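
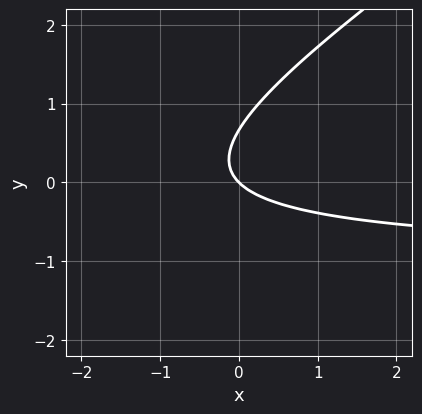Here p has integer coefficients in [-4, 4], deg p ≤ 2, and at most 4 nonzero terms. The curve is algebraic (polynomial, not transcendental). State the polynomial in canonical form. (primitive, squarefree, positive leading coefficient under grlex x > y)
2*x*y - 3*y^2 + 2*x + 2*y

1. deg p = 2. A generic line meets the curve in up to 2 points.
2. From the visible intercepts: one x-axis crossing is at x = 0; it meets the y-axis at y = 0 (among the integer gridlines).
3. Fitting integer coefficients to these (and the overall shape) gives p.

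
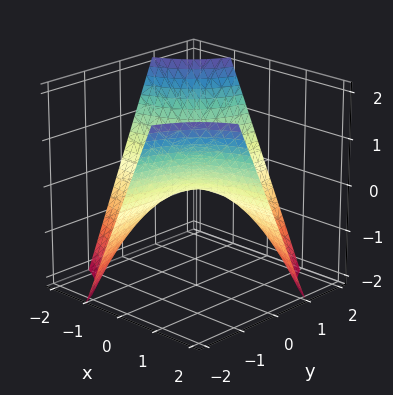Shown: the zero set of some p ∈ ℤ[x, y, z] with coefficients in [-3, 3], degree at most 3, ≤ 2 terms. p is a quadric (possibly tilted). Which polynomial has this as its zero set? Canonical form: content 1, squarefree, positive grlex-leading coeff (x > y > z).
(a) The degree is 2 — the shape is more complex than any degree-1 surface.
(b) Against the integer gridlines: every point of the x-axis in the box is on the surface; every point of the y-axis in the box is on the surface; it crosses the z-axis at the gridline z = 0.
(c) These observations pin down the coefficients.

x*y + z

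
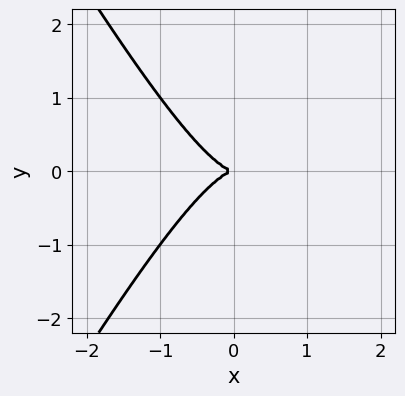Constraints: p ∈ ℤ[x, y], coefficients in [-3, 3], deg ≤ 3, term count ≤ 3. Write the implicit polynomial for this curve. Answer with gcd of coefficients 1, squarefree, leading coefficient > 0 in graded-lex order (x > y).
3*x^3 - x*y^2 + 2*y^2

1. Degree: the shape is more complex than any degree-2 curve, so deg p = 3.
2. Symmetries: mirror symmetry y ↦ −y ⇒ only even powers of y.
3. From the axis intercepts and sections: it crosses the y-axis at the gridline y = 0; one x-axis crossing is at x = 0.
4. Solving for integer coefficients yields p as stated.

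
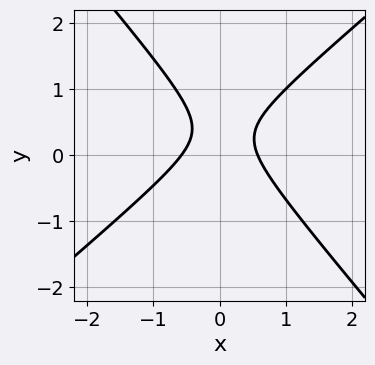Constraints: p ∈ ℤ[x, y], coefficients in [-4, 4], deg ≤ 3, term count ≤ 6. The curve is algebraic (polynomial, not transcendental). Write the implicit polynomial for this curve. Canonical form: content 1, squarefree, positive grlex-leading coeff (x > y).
3*x^2 - x*y - 3*y^2 + 2*y - 1

Degree: the shape is more complex than any degree-1 curve, so deg p = 2.
From the axis intercepts and sections: it misses every integer gridline on the y-axis.
These observations pin down the coefficients.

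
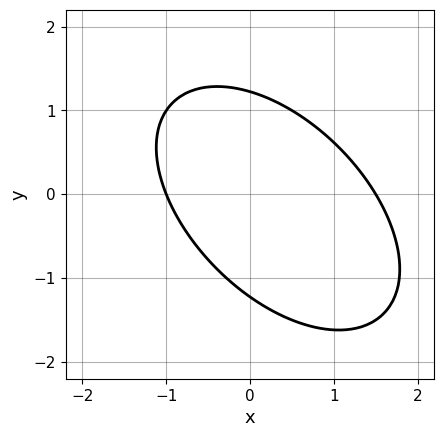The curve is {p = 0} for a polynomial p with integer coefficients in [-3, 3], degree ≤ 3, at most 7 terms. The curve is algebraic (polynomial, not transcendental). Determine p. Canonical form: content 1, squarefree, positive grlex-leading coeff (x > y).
First, degree: a generic line meets the curve in up to 2 points, so deg p = 2.
Next, checking where it meets the axes: it meets the x-axis at x = -1 (among the integer gridlines).
Finally, matching integer coefficients to the picture gives p.

2*x^2 + 2*x*y + 2*y^2 - x - 3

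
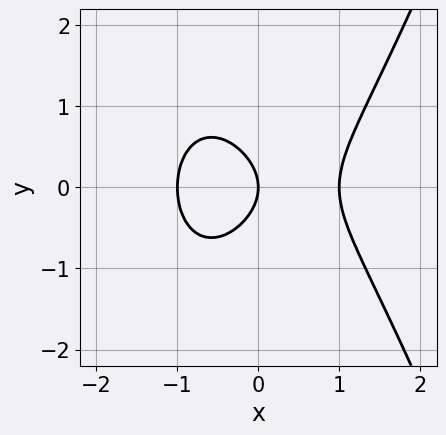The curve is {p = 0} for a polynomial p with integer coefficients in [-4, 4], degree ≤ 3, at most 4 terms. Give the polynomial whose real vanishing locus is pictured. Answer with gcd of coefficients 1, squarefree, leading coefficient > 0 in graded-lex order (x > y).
x^3 - y^2 - x

(a) deg p = 3. No degree-2 curve has this shape.
(b) Symmetries: the y ↦ −y reflection is a symmetry, so y appears only in even powers.
(c) Observable constraints: the x-axis gridline crossings are at x ∈ {-1, 0, 1}; one y-axis crossing is at y = 0.
(d) Putting this together gives p.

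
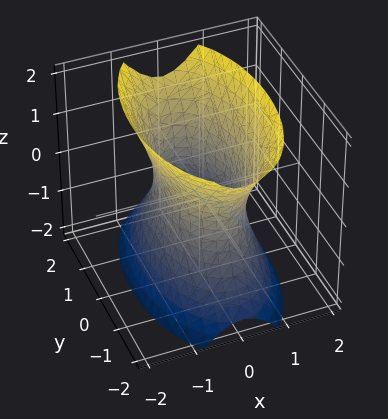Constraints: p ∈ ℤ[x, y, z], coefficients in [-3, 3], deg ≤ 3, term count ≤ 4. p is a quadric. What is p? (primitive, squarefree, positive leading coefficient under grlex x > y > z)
First, deg p = 2.
Then, symmetries: the y ↦ −y reflection is a symmetry, so y appears only in even powers; the x ↦ −x reflection is a symmetry, so x appears only in even powers; mirror symmetry z ↦ −z ⇒ only even powers of z.
Then, reading off the gridlines: no z-intercept at any integer in the box.
Finally, solving for integer coefficients yields p as stated.

3*x^2 + y^2 - z^2 - 2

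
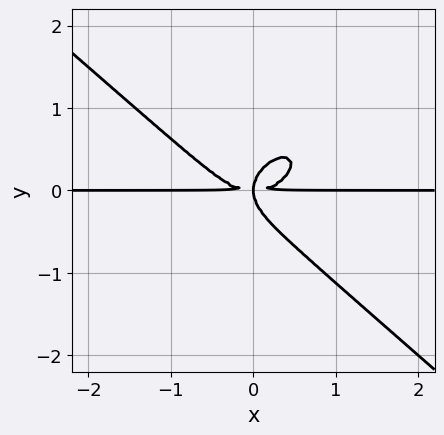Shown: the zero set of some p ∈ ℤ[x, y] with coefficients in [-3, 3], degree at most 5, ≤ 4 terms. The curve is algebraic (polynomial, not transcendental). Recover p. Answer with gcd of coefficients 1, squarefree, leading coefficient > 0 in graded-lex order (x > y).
1. Degree: the shape is more complex than any degree-3 curve, so deg p = 4.
2. Against the integer gridlines: the visible x-axis segment lies entirely on the curve.
3. The integer polynomial consistent with all of this is the stated p.

2*x^3*y + 3*y^4 - 2*x*y^2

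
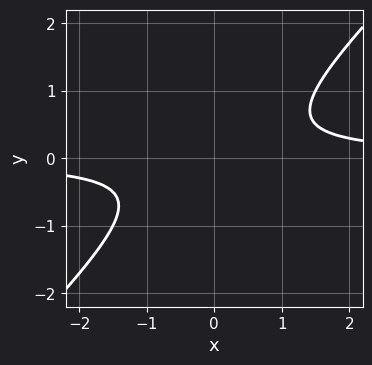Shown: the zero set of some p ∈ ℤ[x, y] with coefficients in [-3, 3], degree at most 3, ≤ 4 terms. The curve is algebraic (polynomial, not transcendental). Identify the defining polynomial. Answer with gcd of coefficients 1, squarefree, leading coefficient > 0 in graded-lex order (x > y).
2*x*y - 2*y^2 - 1

The degree is 2 — the shape is more complex than any degree-1 curve.
Observable constraints: it misses every integer gridline on the y-axis; no x-intercept at any integer in the box.
The integer polynomial consistent with all of this is the stated p.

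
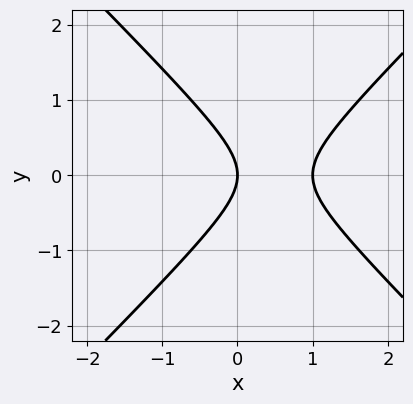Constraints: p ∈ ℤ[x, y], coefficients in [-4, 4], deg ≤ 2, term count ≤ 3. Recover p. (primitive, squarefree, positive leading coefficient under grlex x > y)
(a) The degree is 2 — no degree-1 curve has this shape.
(b) Symmetries: mirror symmetry y ↦ −y ⇒ only even powers of y.
(c) From the visible intercepts: one y-axis crossing is at y = 0; the x-axis gridline crossings are at x ∈ {0, 1}.
(d) Putting this together gives p.

x^2 - y^2 - x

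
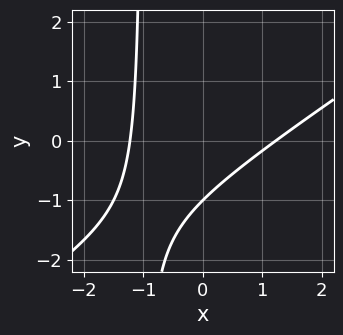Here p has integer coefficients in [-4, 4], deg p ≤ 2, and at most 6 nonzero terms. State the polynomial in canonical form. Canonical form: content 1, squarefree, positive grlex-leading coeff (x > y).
2*x^2 - 3*x*y - 3*y - 3

1. The degree is 2 — no degree-1 curve has this shape.
2. Checking where it meets the axes: it crosses the y-axis at the gridline y = -1.
3. Fitting integer coefficients to these (and the overall shape) gives p.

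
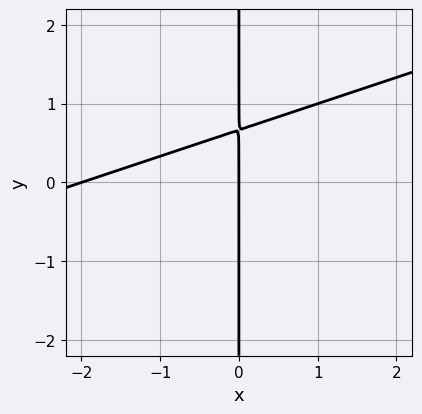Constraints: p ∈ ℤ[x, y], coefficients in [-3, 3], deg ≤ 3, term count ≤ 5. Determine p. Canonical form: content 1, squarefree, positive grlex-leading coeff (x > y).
x^2 - 3*x*y + 2*x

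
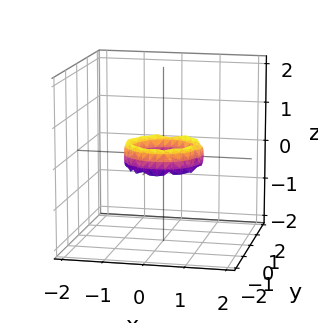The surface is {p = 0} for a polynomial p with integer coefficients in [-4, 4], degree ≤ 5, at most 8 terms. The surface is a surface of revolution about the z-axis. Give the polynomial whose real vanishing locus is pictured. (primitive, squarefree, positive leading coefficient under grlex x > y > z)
2*x^4 + 4*x^2*y^2 + 2*y^4 - 3*x^2 - 3*y^2 + z^2 + 1

First, the degree is 4 — the shape is more complex than any degree-3 surface.
Then, symmetries: rotational symmetry about the z-axis ⇒ p depends on x, y only through x² + y².
Next, reading off the gridlines: a circular section at z = 0 has radius between 0 and 1; it misses every integer gridline on the z-axis; the x-axis gridline crossings are at x ∈ {-1, 1}; the y-axis gridline crossings are at y ∈ {-1, 1}.
Finally, together with the visible shape, these determine p as stated.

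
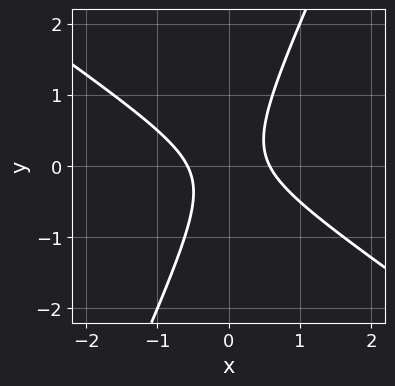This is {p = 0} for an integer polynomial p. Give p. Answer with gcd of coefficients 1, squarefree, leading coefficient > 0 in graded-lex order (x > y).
3*x^2 + 3*x*y - 2*y^2 - 1

(a) deg p = 2.
(b) Against the integer gridlines: no y-intercept at any integer in the box.
(c) These observations pin down the coefficients.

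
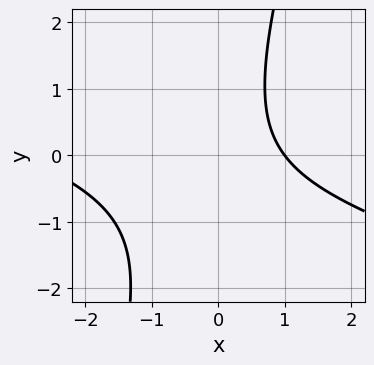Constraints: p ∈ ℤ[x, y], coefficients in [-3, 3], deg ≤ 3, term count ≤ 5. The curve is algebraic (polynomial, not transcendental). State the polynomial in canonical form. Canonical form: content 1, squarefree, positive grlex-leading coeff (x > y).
1. Degree: the shape is more complex than any degree-1 curve, so deg p = 2.
2. Observable constraints: it crosses the x-axis at the gridline x = 1; the curve avoids every integer y-axis point in the box.
3. Fitting integer coefficients to these (and the overall shape) gives p.

x^2 + 3*x*y - y^2 + 2*x - 3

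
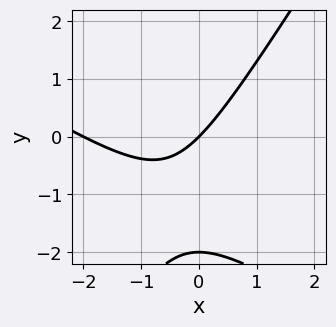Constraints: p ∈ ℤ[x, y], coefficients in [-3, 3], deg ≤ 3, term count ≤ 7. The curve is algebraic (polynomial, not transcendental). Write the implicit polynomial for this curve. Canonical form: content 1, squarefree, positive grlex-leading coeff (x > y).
x^2 + x*y - y^2 + 2*x - 2*y

First, degree: a generic line meets the curve in up to 2 points, so deg p = 2.
Then, reading off the gridlines: among the integer gridlines, it crosses the x-axis at x ∈ {-2, 0}; the y-axis gridline crossings are at y ∈ {-2, 0}.
Finally, solving for integer coefficients yields p as stated.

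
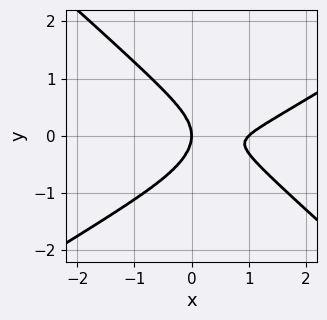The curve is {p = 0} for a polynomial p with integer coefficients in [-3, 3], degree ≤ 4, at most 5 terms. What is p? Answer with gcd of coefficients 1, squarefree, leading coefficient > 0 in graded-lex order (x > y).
x^4 - x^3*y - 3*y^4 - x^3 - 3*x*y^2

First, deg p = 4. A generic line meets the curve in up to 4 points.
Next, from the axis intercepts and sections: one y-axis crossing is at y = 0; the x-axis gridline crossings are at x ∈ {0, 1}.
Finally, together with the visible shape, these determine p as stated.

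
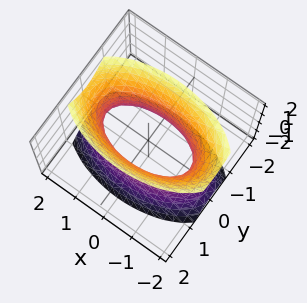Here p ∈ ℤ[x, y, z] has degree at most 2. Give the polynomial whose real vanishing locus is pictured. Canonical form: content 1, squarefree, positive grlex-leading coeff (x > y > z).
First, degree: an hourglass — one-sheet hyperboloid; a quadric, so deg p = 2.
Next, symmetries: mirror symmetry y ↦ −y ⇒ only even powers of y; mirror symmetry x ↦ −x ⇒ only even powers of x; mirror symmetry z ↦ −z ⇒ only even powers of z.
Next, observable constraints: it misses every integer gridline on the z-axis.
Finally, together with the visible shape, these determine p as stated.

x^2 + 3*y^2 - z^2 - 2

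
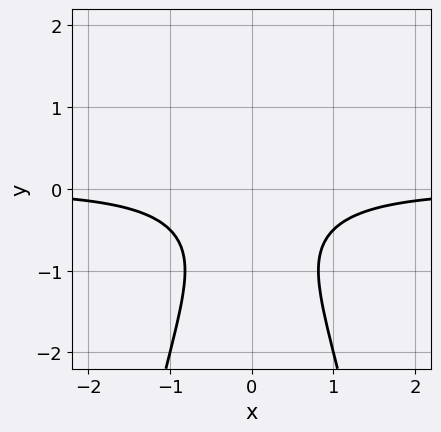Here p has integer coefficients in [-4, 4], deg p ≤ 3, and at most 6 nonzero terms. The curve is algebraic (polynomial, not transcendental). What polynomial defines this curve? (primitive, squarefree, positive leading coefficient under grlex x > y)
1. The degree is 3 — no degree-2 curve has this shape.
2. Symmetries: mirror symmetry x ↦ −x ⇒ only even powers of x.
3. Checking where it meets the axes: the curve avoids every integer y-axis point in the box; it misses every integer gridline on the x-axis.
4. Fitting integer coefficients to these (and the overall shape) gives p.

3*x^2*y + 2*y^2 + 2*y + 2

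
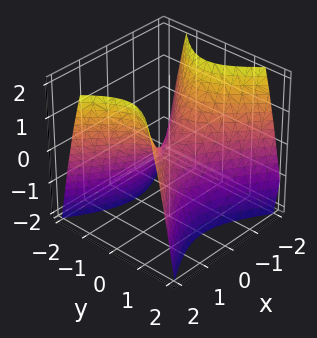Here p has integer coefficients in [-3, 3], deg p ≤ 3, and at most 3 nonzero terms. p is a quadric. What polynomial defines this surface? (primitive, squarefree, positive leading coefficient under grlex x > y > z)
2*x^2 - 3*y^2 - 2*z

Degree: a saddle surface; a quadric, so deg p = 2.
Symmetries: it's symmetric under x → −x, forcing even powers of x; the y ↦ −y reflection is a symmetry, so y appears only in even powers.
Checking where it meets the axes: it meets the z-axis at z = 0 (among the integer gridlines); it crosses the x-axis at the gridline x = 0.
Putting this together gives p.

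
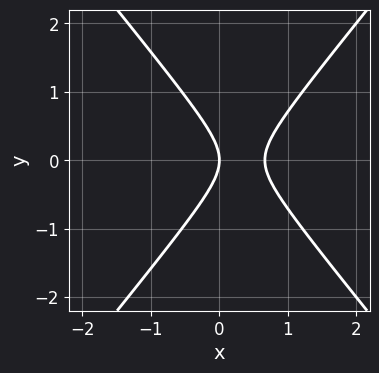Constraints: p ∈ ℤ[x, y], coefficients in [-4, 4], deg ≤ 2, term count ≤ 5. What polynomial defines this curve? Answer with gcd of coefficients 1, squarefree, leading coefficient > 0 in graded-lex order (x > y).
1. deg p = 2. The shape is more complex than any degree-1 curve.
2. Symmetries: it's symmetric under y → −y, forcing even powers of y.
3. From the axis intercepts and sections: one y-axis crossing is at y = 0; one x-axis crossing is at x = 0.
4. The integer polynomial consistent with all of this is the stated p.

3*x^2 - 2*y^2 - 2*x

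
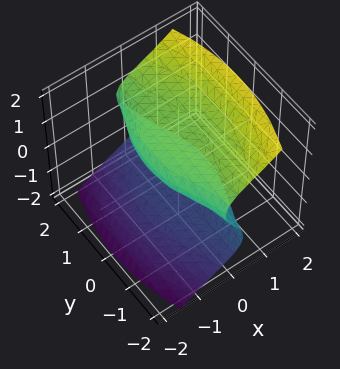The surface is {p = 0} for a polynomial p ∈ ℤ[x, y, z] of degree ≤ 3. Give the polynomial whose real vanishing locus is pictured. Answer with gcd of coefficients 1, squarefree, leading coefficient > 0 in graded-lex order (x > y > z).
1. The degree is 3 — no degree-2 surface has this shape.
2. Reading off the gridlines: it crosses the x-axis at the gridline x = 0; every point of the y-axis in the box is on the surface.
3. Solving for integer coefficients yields p as stated.

2*x^3 + x*y^2 - 2*z^3 + 3*z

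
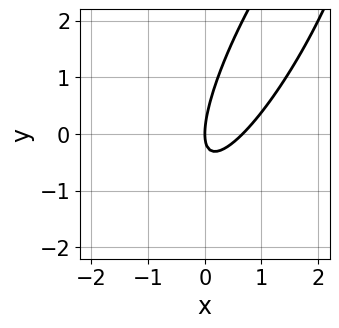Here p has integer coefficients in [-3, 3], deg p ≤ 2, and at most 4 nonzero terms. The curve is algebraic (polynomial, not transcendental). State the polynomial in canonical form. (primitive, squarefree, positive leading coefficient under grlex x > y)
3*x^2 - 3*x*y + y^2 - 2*x

Degree: the shape is more complex than any degree-1 curve, so deg p = 2.
Reading off the gridlines: it meets the y-axis at y = 0 (among the integer gridlines); it crosses the x-axis at the gridline x = 0.
Together with the visible shape, these determine p as stated.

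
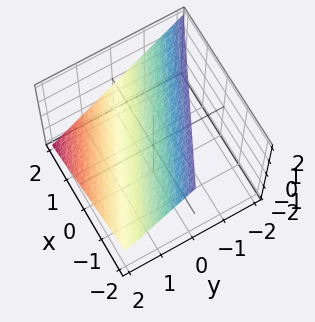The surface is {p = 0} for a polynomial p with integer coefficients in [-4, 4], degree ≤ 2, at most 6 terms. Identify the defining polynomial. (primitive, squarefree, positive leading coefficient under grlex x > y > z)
x + 2*y + 2*z - 2

First, degree: the surface is flat (a plane), so deg p = 1.
Then, observable constraints: it crosses the y-axis at the gridline y = 1; it meets the x-axis at x = 2 (among the integer gridlines).
Finally, together with the visible shape, these determine p as stated.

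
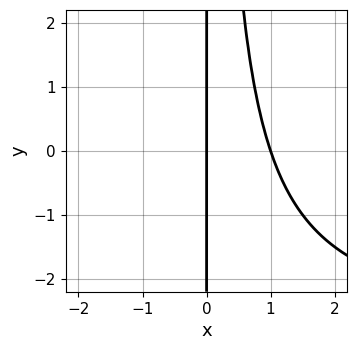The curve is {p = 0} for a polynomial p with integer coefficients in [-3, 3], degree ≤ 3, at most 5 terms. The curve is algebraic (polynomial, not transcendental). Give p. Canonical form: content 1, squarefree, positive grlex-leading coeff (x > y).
First, degree: the shape is more complex than any degree-2 curve, so deg p = 3.
Then, observable constraints: the x-axis gridline crossings are at x ∈ {0, 1}; every point of the y-axis in the box is on the curve.
Finally, solving for integer coefficients yields p as stated.

x^2*y + 3*x^2 - 3*x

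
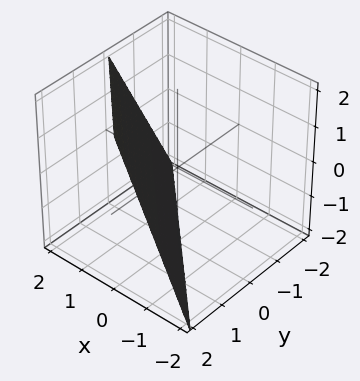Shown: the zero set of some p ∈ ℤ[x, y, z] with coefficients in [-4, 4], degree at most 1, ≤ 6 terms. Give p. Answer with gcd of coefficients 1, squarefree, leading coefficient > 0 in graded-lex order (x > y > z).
(a) deg p = 1.
(b) Checking where it meets the axes: one x-axis crossing is at x = 1; one y-axis crossing is at y = 1.
(c) Assembling these constraints gives the stated polynomial.

2*x + 2*y - z - 2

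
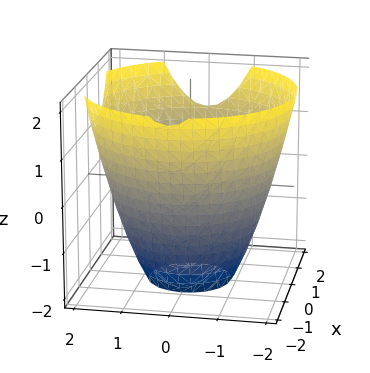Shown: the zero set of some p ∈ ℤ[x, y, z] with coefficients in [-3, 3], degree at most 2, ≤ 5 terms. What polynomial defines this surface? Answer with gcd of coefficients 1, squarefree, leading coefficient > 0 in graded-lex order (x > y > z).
x^2 + y^2 - z - 3

Degree: a generic line meets the surface in up to 2 points, so deg p = 2.
Symmetries: every cross-section ⟂ z is a circle, so x, y appear only via x² + y².
From the axis intercepts and sections: a circular section at z = -2 has radius exactly 1; it misses every integer gridline on the z-axis.
Assembling these constraints gives the stated polynomial.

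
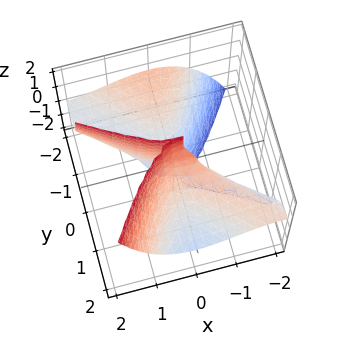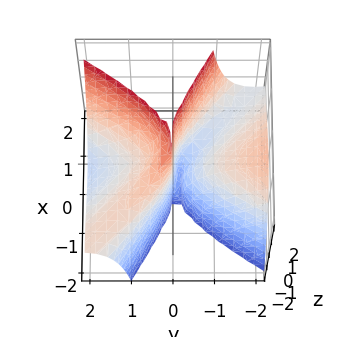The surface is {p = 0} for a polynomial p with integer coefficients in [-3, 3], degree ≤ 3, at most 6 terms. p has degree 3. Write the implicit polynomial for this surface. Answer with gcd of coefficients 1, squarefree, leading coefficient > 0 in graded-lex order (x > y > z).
(a) deg p = 3.
(b) Reading off the gridlines: it meets the x-axis at x = 0 (among the integer gridlines); every point of the z-axis in the box is on the surface.
(c) Putting this together gives p.

2*x^3 + 3*x^2*y - y^3 - 3*y^2*z + y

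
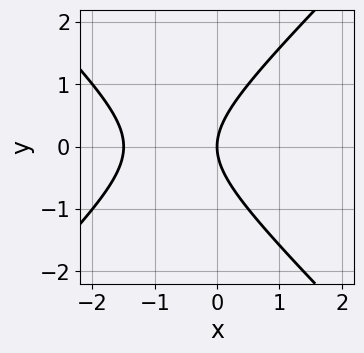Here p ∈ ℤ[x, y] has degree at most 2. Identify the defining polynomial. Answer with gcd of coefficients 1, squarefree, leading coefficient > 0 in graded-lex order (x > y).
2*x^2 - 2*y^2 + 3*x

First, the degree is 2 — no degree-1 curve has this shape.
Next, symmetries: the y ↦ −y reflection is a symmetry, so y appears only in even powers.
Next, against the integer gridlines: it crosses the x-axis at the gridline x = 0; it meets the y-axis at y = 0 (among the integer gridlines).
Finally, the integer polynomial consistent with all of this is the stated p.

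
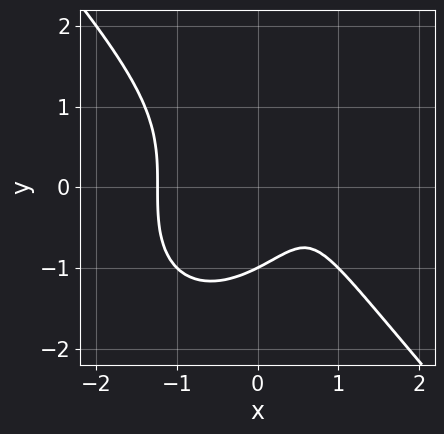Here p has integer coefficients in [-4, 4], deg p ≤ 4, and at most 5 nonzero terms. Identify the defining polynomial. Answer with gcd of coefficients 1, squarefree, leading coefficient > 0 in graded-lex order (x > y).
1. The degree is 3 — the shape is more complex than any degree-2 curve.
2. From the visible intercepts: it meets the y-axis at y = -1 (among the integer gridlines).
3. Fitting integer coefficients to these (and the overall shape) gives p.

3*x^3 + 2*y^3 - 3*x + 2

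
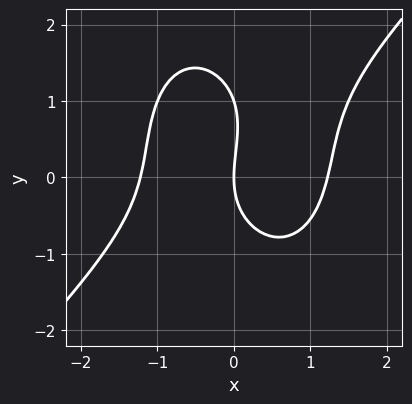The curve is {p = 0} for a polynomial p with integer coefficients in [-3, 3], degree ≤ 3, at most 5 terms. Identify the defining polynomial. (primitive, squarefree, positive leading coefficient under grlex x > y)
2*x^3 - x^2*y - y^3 + y^2 - 3*x

1. deg p = 3.
2. From the axis intercepts and sections: the y-axis gridline crossings are at y ∈ {0, 1}; one x-axis crossing is at x = 0.
3. The integer polynomial consistent with all of this is the stated p.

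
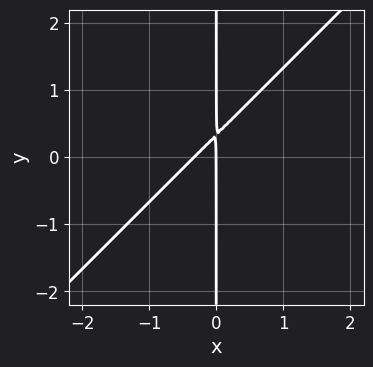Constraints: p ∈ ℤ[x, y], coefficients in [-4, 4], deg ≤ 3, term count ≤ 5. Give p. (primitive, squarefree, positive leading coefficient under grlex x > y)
(a) Degree: no degree-1 curve has this shape, so deg p = 2.
(b) From the visible intercepts: every point of the y-axis in the box is on the curve; it meets the x-axis at x = 0 (among the integer gridlines).
(c) Matching integer coefficients to the picture gives p.

3*x^2 - 3*x*y + x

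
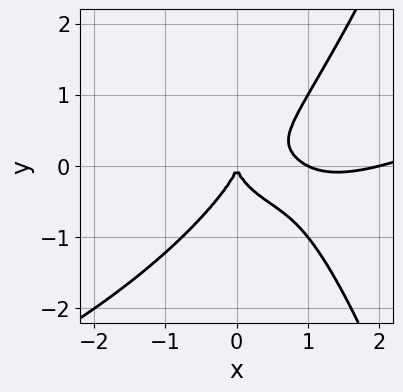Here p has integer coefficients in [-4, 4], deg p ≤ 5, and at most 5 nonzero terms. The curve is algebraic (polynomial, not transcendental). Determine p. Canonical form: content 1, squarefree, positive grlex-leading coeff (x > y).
x^4 - 2*x^3*y - 3*x^3 + 2*y^3 + 2*x^2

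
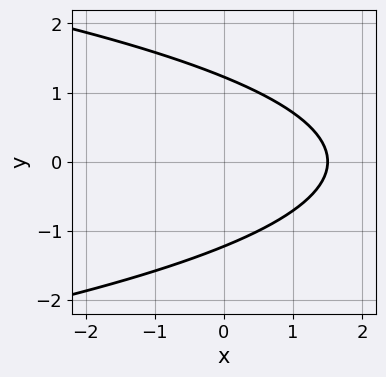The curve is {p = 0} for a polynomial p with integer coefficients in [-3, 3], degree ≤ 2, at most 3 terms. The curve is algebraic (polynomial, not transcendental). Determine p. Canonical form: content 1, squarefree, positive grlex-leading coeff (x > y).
2*y^2 + 2*x - 3

1. The degree is 2 — the shape is more complex than any degree-1 curve.
2. Symmetries: mirror symmetry y ↦ −y ⇒ only even powers of y.
3. Assembling these constraints gives the stated polynomial.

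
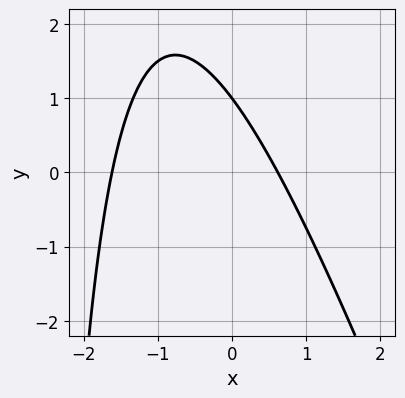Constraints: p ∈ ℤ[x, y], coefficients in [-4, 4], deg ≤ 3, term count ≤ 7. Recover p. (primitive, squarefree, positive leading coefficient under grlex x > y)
3*x^2 + x*y + 3*x + 3*y - 3

First, degree: a generic line meets the curve in up to 2 points, so deg p = 2.
Then, against the integer gridlines: it crosses the y-axis at the gridline y = 1.
Finally, together with the visible shape, these determine p as stated.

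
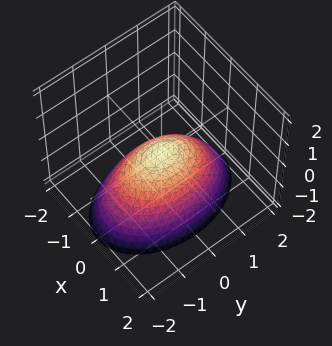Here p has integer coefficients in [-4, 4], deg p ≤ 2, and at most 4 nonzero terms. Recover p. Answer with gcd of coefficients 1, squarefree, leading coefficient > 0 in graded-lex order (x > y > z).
1. Degree: a paraboloid; a quadric, so deg p = 2.
2. Symmetries: the x ↦ −x reflection is a symmetry, so x appears only in even powers; the y ↦ −y reflection is a symmetry, so y appears only in even powers.
3. From the axis intercepts and sections: it crosses the y-axis at the gridline y = 0; it crosses the z-axis at the gridline z = 0.
4. The integer polynomial consistent with all of this is the stated p.

2*x^2 + y^2 + 2*z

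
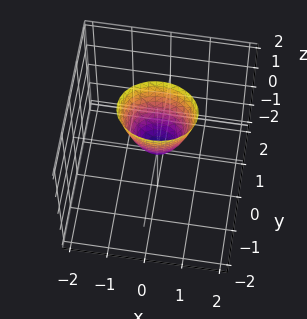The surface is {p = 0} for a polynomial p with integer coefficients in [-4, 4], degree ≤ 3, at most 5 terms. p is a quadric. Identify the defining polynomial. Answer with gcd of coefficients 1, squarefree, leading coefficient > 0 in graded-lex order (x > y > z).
2*x^2 + 3*y^2 - z

First, deg p = 2. A single bowl opening along one axis; a quadric.
Then, symmetries: the x ↦ −x reflection is a symmetry, so x appears only in even powers; it's symmetric under y → −y, forcing even powers of y.
Then, from the visible intercepts: one y-axis crossing is at y = 0; one z-axis crossing is at z = 0; one x-axis crossing is at x = 0.
Finally, matching integer coefficients to the picture gives p.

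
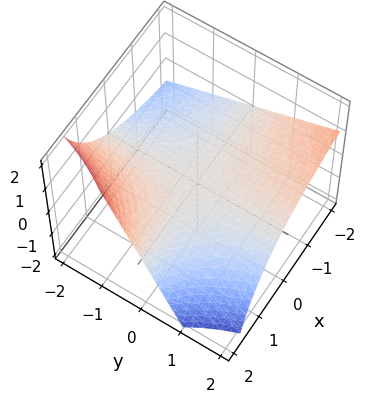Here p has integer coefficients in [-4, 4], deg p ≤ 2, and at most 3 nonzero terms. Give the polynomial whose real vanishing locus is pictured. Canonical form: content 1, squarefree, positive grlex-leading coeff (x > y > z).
x*y - x*z + 3*z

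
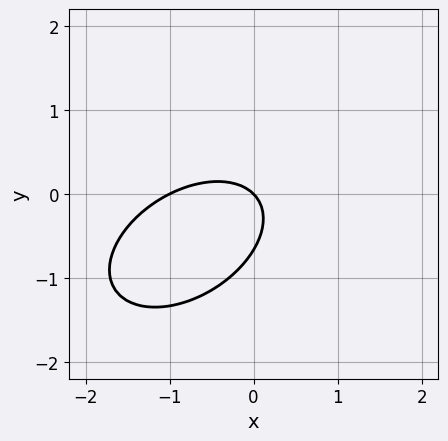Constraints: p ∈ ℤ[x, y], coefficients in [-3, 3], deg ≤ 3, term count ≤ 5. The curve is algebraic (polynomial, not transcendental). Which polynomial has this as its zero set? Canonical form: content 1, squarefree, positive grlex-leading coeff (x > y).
1. Degree: no degree-1 curve has this shape, so deg p = 2.
2. Against the integer gridlines: it meets the y-axis at y = 0 (among the integer gridlines); among the integer gridlines, it crosses the x-axis at x ∈ {-1, 0}.
3. The integer polynomial consistent with all of this is the stated p.

2*x^2 - 2*x*y + 3*y^2 + 2*x + 2*y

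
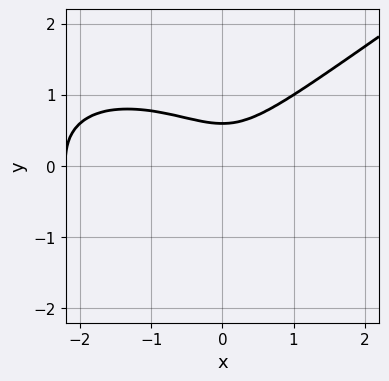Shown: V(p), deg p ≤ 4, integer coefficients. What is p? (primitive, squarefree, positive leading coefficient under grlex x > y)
x^3 - 3*y^3 + 2*x^2 - y^2 + 1

Degree: a generic line meets the curve in up to 3 points, so deg p = 3.
Observable constraints: no x-intercept at any integer in the box.
Fitting integer coefficients to these (and the overall shape) gives p.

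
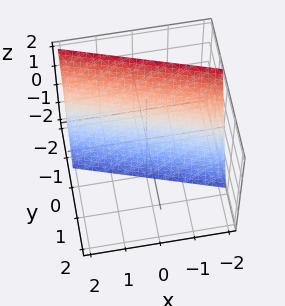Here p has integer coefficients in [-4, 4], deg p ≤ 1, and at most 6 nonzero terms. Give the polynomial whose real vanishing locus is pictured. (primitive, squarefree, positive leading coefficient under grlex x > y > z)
deg p = 1. Every cross-section is a straight line — this is a plane.
From the axis intercepts and sections: it meets the x-axis at x = -2 (among the integer gridlines); one z-axis crossing is at z = -2.
The integer polynomial consistent with all of this is the stated p.

x + 3*y + z + 2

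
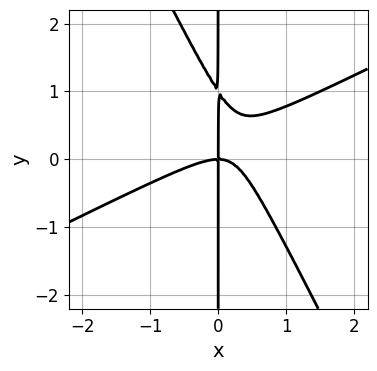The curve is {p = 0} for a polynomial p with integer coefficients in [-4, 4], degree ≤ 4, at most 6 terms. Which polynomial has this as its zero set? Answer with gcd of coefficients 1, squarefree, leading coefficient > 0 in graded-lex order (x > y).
(a) deg p = 3.
(b) Reading off the gridlines: it crosses the x-axis at the gridline x = 0; every point of the y-axis in the box is on the curve.
(c) These observations pin down the coefficients.

2*x^3 - 3*x^2*y - 2*x*y^2 + 2*x*y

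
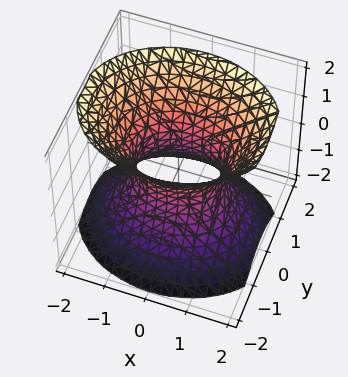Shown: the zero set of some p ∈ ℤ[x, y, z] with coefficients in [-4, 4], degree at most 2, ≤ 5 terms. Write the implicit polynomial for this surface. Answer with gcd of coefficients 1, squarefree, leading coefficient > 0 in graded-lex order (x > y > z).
2*x^2 + 3*y^2 - 2*z^2 - 2

Degree: an hourglass — one-sheet hyperboloid; a quadric, so deg p = 2.
Symmetries: the y ↦ −y reflection is a symmetry, so y appears only in even powers; mirror symmetry x ↦ −x ⇒ only even powers of x; mirror symmetry z ↦ −z ⇒ only even powers of z.
Observable constraints: the x-axis gridline crossings are at x ∈ {-1, 1}; the surface avoids every integer z-axis point in the box.
These observations pin down the coefficients.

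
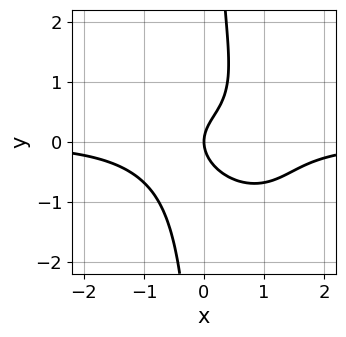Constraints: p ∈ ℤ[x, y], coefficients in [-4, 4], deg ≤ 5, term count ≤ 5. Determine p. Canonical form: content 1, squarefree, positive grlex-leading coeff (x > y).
x^3*y + x^2*y^2 + x*y^3 - y^2 + x

The degree is 4 — a generic line meets the curve in up to 4 points.
From the visible intercepts: it crosses the y-axis at the gridline y = 0; one x-axis crossing is at x = 0.
Fitting integer coefficients to these (and the overall shape) gives p.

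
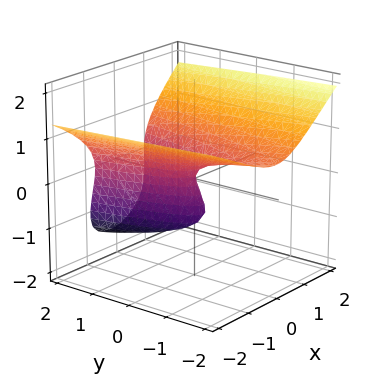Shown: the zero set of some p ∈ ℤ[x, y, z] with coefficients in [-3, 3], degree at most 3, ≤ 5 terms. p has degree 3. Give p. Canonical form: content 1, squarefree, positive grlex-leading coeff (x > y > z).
deg p = 3.
From the axis intercepts and sections: one x-axis crossing is at x = 0; one y-axis crossing is at y = 0.
Assembling these constraints gives the stated polynomial.

x*z^2 - 2*z^3 + 3*x^2 - 2*z^2 - y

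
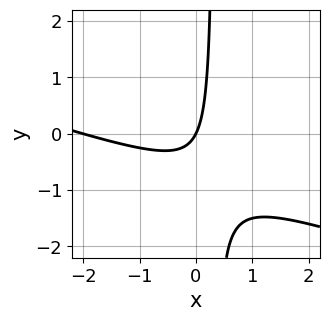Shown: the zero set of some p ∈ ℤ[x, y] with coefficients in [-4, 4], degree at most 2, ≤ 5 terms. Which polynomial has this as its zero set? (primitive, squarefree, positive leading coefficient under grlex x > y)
x^2 + 3*x*y + 2*x - y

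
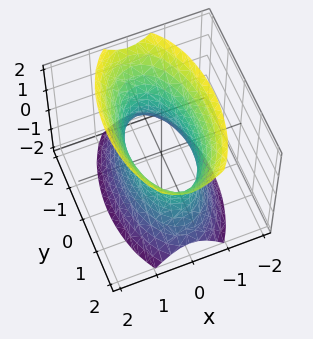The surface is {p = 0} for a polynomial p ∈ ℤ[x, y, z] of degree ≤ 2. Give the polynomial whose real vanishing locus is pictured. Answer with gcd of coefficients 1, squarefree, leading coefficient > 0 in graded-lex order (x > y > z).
3*x^2 + y^2 - z^2 - 2

(a) deg p = 2. An hourglass — one-sheet hyperboloid; a quadric.
(b) Symmetries: mirror symmetry z ↦ −z ⇒ only even powers of z; it's symmetric under y → −y, forcing even powers of y; mirror symmetry x ↦ −x ⇒ only even powers of x.
(c) Reading off the gridlines: no z-intercept at any integer in the box.
(d) Together with the visible shape, these determine p as stated.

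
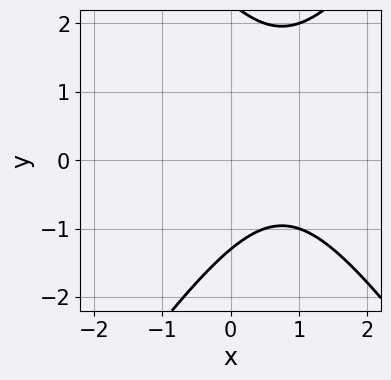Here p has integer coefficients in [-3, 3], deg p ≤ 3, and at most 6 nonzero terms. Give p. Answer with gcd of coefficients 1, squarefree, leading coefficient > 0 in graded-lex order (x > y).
2*x^2 - y^2 - 3*x + y + 3

First, the degree is 2 — no degree-1 curve has this shape.
Next, checking where it meets the axes: it misses every integer gridline on the x-axis.
Finally, matching integer coefficients to the picture gives p.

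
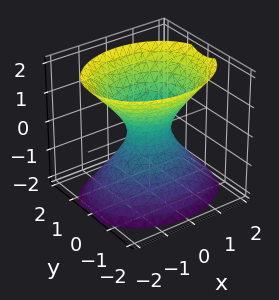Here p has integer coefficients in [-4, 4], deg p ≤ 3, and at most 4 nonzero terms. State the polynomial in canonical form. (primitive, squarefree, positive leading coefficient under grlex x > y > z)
2*x^2 + 3*y^2 - 2*z^2 - 1

deg p = 2.
Symmetries: it's symmetric under z → −z, forcing even powers of z; mirror symmetry y ↦ −y ⇒ only even powers of y; the x ↦ −x reflection is a symmetry, so x appears only in even powers.
Reading off the gridlines: the surface avoids every integer z-axis point in the box.
Together with the visible shape, these determine p as stated.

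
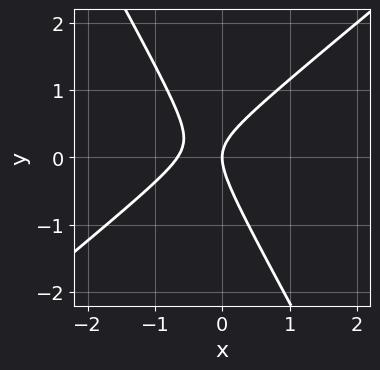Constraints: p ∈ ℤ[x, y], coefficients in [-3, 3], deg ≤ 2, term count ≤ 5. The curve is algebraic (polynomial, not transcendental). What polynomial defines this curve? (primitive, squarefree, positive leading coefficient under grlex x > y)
3*x^2 - 2*x*y - 2*y^2 + 2*x

Degree: no degree-1 curve has this shape, so deg p = 2.
From the axis intercepts and sections: it crosses the x-axis at the gridline x = 0; it meets the y-axis at y = 0 (among the integer gridlines).
The integer polynomial consistent with all of this is the stated p.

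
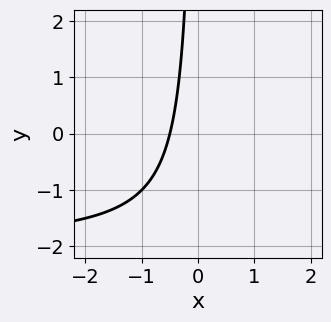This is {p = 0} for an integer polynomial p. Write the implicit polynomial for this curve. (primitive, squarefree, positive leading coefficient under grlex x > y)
(a) Degree: a generic line meets the curve in up to 2 points, so deg p = 2.
(b) Checking where it meets the axes: no y-intercept at any integer in the box.
(c) Fitting integer coefficients to these (and the overall shape) gives p.

x*y + 2*x + 1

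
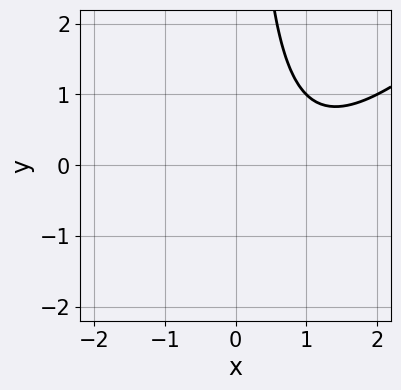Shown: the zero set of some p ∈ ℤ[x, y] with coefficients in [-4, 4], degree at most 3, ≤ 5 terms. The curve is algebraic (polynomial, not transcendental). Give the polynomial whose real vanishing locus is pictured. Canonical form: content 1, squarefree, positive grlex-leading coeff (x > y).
x^2 - x*y - 2*x + 2

1. Degree: a generic line meets the curve in up to 2 points, so deg p = 2.
2. Reading off the gridlines: no x-intercept at any integer in the box; it misses every integer gridline on the y-axis.
3. These observations pin down the coefficients.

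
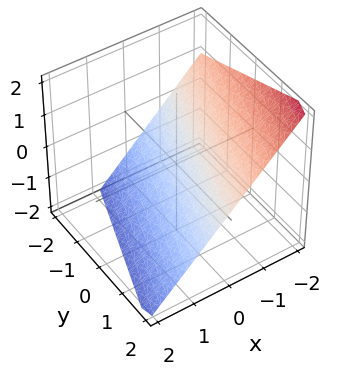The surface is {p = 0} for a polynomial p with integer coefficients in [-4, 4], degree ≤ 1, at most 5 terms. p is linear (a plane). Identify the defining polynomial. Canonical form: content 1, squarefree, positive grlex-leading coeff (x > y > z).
3*x - y + 3*z + 2

The degree is 1 — every cross-section is a straight line — this is a plane.
From the axis intercepts and sections: it meets the y-axis at y = 2 (among the integer gridlines).
Matching integer coefficients to the picture gives p.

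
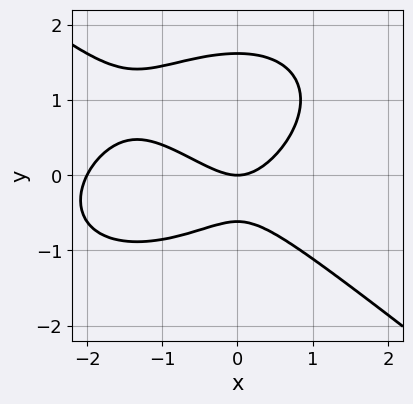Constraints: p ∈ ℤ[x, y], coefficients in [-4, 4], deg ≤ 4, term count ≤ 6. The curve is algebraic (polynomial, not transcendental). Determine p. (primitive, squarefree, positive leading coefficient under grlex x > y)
x^3 + 2*y^3 + 2*x^2 - 2*y^2 - 2*y

1. deg p = 3.
2. From the axis intercepts and sections: among the integer gridlines, it crosses the x-axis at x ∈ {-2, 0}; one y-axis crossing is at y = 0.
3. Matching integer coefficients to the picture gives p.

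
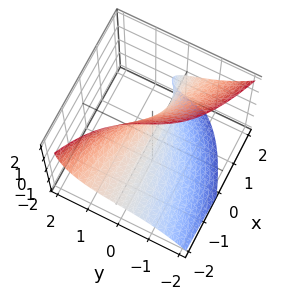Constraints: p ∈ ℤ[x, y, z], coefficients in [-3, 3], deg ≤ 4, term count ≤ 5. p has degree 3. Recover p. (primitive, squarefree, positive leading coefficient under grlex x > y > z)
y^3 + 3*x*z + 2*z^2 + 3*y - 3*z

(a) Degree: the shape is more complex than any degree-2 surface, so deg p = 3.
(b) Observable constraints: it meets the z-axis at z = 0 (among the integer gridlines); one y-axis crossing is at y = 0; the visible x-axis segment lies entirely on the surface.
(c) Matching integer coefficients to the picture gives p.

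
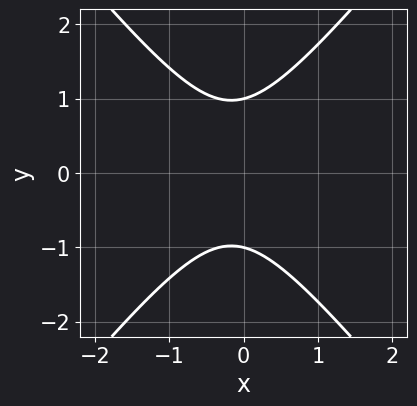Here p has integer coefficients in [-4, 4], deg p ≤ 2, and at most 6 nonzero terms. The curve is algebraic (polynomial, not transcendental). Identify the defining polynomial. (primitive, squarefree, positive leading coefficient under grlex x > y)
1. deg p = 2. The shape is more complex than any degree-1 curve.
2. Symmetries: the y ↦ −y reflection is a symmetry, so y appears only in even powers.
3. Reading off the gridlines: among the integer gridlines, it crosses the y-axis at y ∈ {-1, 1}; no x-intercept at any integer in the box.
4. Fitting integer coefficients to these (and the overall shape) gives p.

3*x^2 - 2*y^2 + x + 2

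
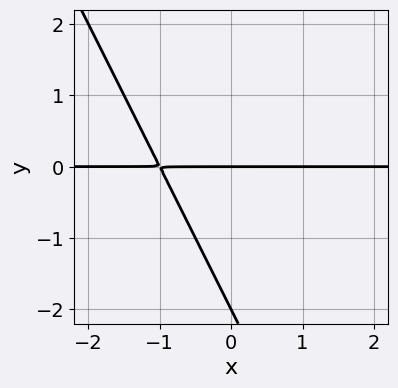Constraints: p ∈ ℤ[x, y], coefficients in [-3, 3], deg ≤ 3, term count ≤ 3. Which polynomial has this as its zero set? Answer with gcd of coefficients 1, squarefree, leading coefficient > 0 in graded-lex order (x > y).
2*x*y + y^2 + 2*y

The degree is 2 — the shape is more complex than any degree-1 curve.
From the visible intercepts: the visible x-axis segment lies entirely on the curve; the y-axis gridline crossings are at y ∈ {-2, 0}.
These observations pin down the coefficients.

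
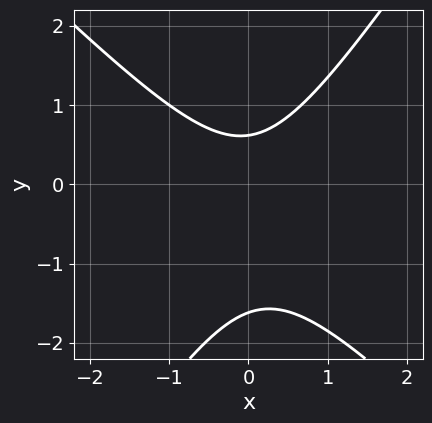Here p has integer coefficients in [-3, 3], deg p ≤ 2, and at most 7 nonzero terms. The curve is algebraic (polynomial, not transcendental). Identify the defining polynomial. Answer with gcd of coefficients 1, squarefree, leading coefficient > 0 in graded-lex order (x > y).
3*x^2 + x*y - 2*y^2 - 2*y + 2

1. Degree: no degree-1 curve has this shape, so deg p = 2.
2. Against the integer gridlines: the curve avoids every integer x-axis point in the box.
3. Matching integer coefficients to the picture gives p.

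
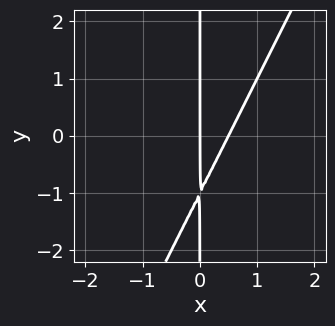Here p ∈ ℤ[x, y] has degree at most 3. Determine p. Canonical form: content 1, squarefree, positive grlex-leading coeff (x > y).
2*x^2 - x*y - x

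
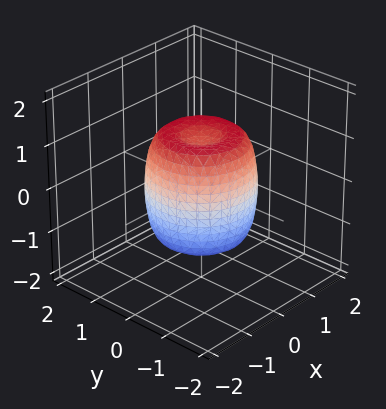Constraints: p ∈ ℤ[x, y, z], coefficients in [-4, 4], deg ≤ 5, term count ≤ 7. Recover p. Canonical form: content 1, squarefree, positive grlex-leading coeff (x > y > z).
First, degree: the shape is more complex than any degree-3 surface, so deg p = 4.
Next, by symmetry, the z-axis is an axis of rotation, so x and y enter only as x² + y².
Then, checking where it meets the axes: among the integer gridlines, it crosses the z-axis at z ∈ {-1, 1}; a circular section at z = 1 has radius exactly 1.
Finally, matching integer coefficients to the picture gives p.

2*x^4 + 4*x^2*y^2 + 2*y^4 - 2*x^2 - 2*y^2 + z^2 - 1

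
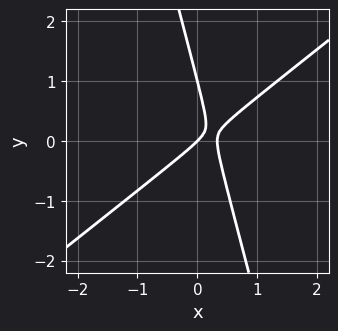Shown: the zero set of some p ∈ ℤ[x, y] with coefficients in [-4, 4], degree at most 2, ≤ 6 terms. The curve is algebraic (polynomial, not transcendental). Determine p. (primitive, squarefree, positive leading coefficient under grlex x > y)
3*x^2 - 3*x*y - y^2 - x + y

(a) deg p = 2. The shape is more complex than any degree-1 curve.
(b) Reading off the gridlines: one x-axis crossing is at x = 0; the y-axis gridline crossings are at y ∈ {0, 1}.
(c) Solving for integer coefficients yields p as stated.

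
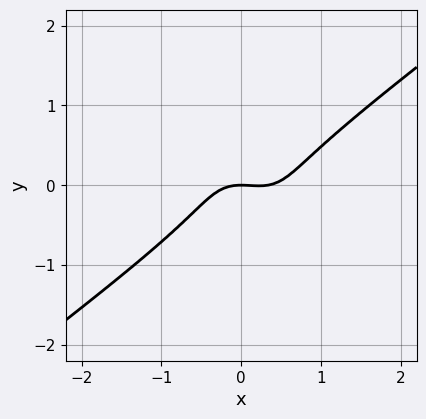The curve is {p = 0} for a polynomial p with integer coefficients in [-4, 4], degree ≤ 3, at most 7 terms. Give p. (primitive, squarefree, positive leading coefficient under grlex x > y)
3*x^3 - 3*x*y^2 - 3*y^3 - x^2 - 2*y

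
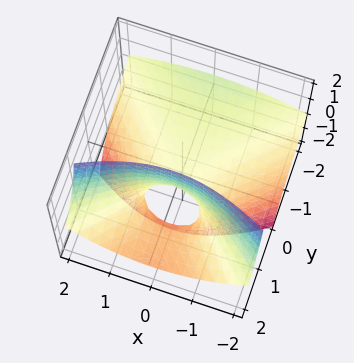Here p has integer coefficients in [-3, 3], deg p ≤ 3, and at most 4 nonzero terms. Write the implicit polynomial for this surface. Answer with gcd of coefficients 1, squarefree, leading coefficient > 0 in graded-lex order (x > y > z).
x^2 - y^2 - 3*y*z + 2*z

(a) Degree: a generic line meets the surface in up to 2 points, so deg p = 2.
(b) Reading off the gridlines: it crosses the z-axis at the gridline z = 0; it crosses the y-axis at the gridline y = 0.
(c) The integer polynomial consistent with all of this is the stated p.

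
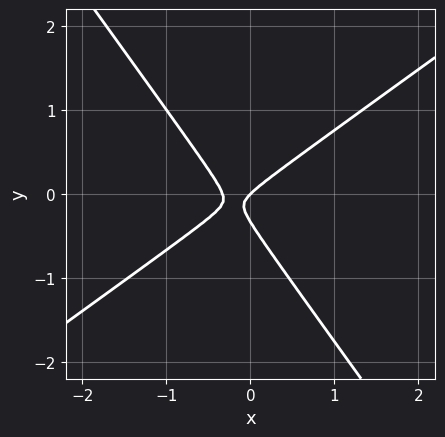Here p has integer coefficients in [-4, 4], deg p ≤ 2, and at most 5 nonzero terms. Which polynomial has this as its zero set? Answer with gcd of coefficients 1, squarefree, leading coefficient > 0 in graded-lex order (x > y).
(a) Degree: no degree-1 curve has this shape, so deg p = 2.
(b) Observable constraints: one y-axis crossing is at y = 0; one x-axis crossing is at x = 0.
(c) Together with the visible shape, these determine p as stated.

3*x^2 - 2*x*y - 3*y^2 + x - y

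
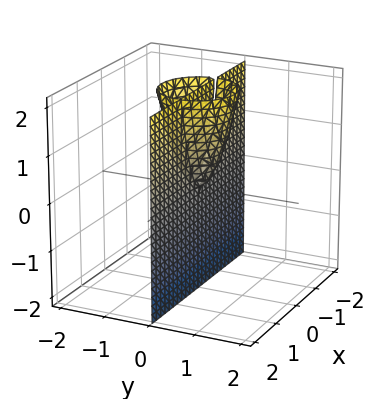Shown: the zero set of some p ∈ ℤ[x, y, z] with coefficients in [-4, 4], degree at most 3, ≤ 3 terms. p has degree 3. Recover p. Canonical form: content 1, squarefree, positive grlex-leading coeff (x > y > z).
1. There are 2 components. Treating them together as one polynomial.
2. Degree: the shape is more complex than any degree-2 surface, so deg p = 3.
3. Against the integer gridlines: every point of the z-axis in the box is on the surface; every point of the x-axis in the box is on the surface; one y-axis crossing is at y = 0.
4. These observations pin down the coefficients.

3*x^2*y + 3*y^3 - y*z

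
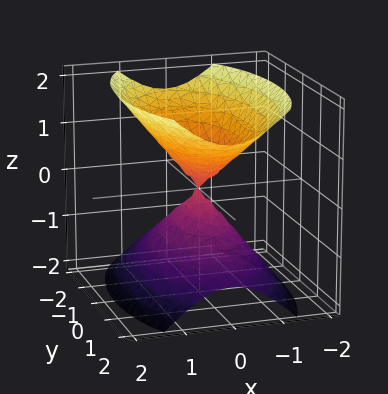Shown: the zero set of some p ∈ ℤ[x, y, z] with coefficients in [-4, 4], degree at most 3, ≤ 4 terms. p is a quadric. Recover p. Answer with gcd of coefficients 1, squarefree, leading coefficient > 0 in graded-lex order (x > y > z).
3*x^2 + y^2 - 2*z^2

1. I count 2 distinct pieces. They look like related sheets of one shape, so recover p as a whole.
2. deg p = 2. A double cone through the origin; a quadric.
3. Symmetries: mirror symmetry y ↦ −y ⇒ only even powers of y; mirror symmetry x ↦ −x ⇒ only even powers of x; mirror symmetry z ↦ −z ⇒ only even powers of z.
4. Reading off the gridlines: one x-axis crossing is at x = 0; it crosses the y-axis at the gridline y = 0.
5. The integer polynomial consistent with all of this is the stated p.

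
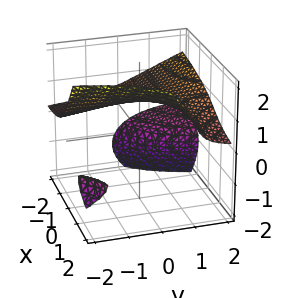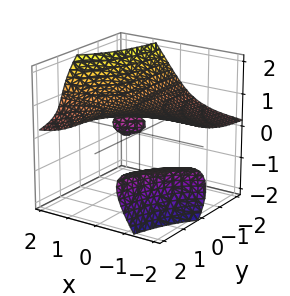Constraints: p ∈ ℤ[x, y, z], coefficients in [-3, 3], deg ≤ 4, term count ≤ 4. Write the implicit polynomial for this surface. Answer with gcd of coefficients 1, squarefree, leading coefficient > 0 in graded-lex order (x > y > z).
x*y*z - x*z^2 + z^3 - 1

(a) The picture has 3 separate pieces. Treating them together as one polynomial.
(b) deg p = 3. No degree-2 surface has this shape.
(c) Against the integer gridlines: it misses every integer gridline on the y-axis; no x-intercept at any integer in the box.
(d) Putting this together gives p. Check: (0, 0, 1) on the z-axis lies on the surface, and p(0, 0, 1) = 0. ✓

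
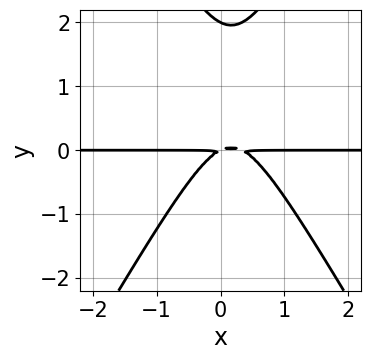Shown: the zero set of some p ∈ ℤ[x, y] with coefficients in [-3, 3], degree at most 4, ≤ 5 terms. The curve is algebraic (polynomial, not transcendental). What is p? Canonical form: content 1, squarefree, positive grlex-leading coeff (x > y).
Degree: no degree-2 curve has this shape, so deg p = 3.
Observable constraints: one y-axis crossing is at y = 2; every point of the x-axis in the box is on the curve.
Together with the visible shape, these determine p as stated.

3*x^2*y - y^3 - x*y + 2*y^2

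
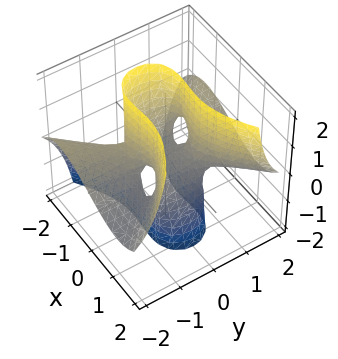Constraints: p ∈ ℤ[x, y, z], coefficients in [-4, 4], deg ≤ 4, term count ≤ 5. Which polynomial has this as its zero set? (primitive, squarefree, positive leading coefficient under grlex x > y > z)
x^3 - x*y^2 - 2*y^2*z + z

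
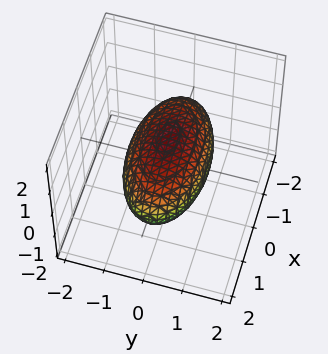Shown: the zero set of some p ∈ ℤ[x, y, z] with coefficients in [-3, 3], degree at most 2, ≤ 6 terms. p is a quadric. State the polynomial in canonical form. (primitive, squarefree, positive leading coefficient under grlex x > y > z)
x^2 + 3*y^2 + 3*z^2 - 3

First, deg p = 2. Bounded and convex; a quadric.
Then, symmetries: it's symmetric under x → −x, forcing even powers of x; it's symmetric under z → −z, forcing even powers of z; the y ↦ −y reflection is a symmetry, so y appears only in even powers.
Next, against the integer gridlines: among the integer gridlines, it crosses the z-axis at z ∈ {-1, 1}; among the integer gridlines, it crosses the y-axis at y ∈ {-1, 1}.
Finally, assembling these constraints gives the stated polynomial.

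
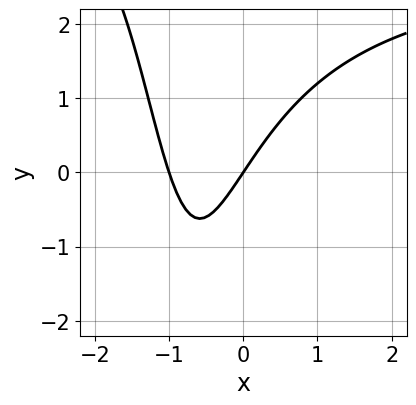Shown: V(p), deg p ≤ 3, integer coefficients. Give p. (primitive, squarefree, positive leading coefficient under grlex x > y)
x^2*y - 3*x^2 + 2*x*y - 3*x + 2*y

First, degree: no degree-2 curve has this shape, so deg p = 3.
Then, observable constraints: it crosses the y-axis at the gridline y = 0; among the integer gridlines, it crosses the x-axis at x ∈ {-1, 0}.
Finally, matching integer coefficients to the picture gives p.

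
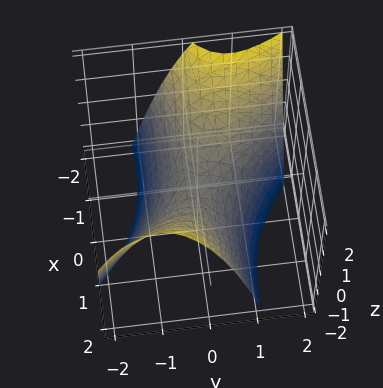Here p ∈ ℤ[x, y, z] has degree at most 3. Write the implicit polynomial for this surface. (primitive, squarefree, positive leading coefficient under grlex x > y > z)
x^2 - 3*x*y - 3*y^2 - 3*z

(a) The degree is 2 — no degree-1 surface has this shape.
(b) Checking where it meets the axes: it meets the x-axis at x = 0 (among the integer gridlines); it meets the y-axis at y = 0 (among the integer gridlines); it meets the z-axis at z = 0 (among the integer gridlines).
(c) Putting this together gives p.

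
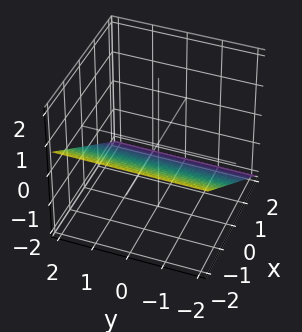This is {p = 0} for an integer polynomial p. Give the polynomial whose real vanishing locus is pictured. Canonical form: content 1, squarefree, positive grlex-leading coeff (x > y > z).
(a) The degree is 1 — every cross-section is a straight line — this is a plane.
(b) Checking where it meets the axes: the surface avoids every integer y-axis point in the box; it meets the x-axis at x = -1 (among the integer gridlines).
(c) Putting this together gives p.

2*x + 3*z + 2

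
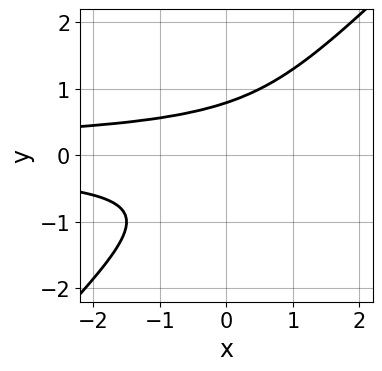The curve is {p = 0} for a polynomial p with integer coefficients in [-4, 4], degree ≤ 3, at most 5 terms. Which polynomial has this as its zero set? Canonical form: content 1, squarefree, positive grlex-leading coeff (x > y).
(a) The degree is 3 — no degree-2 curve has this shape.
(b) From the visible intercepts: no x-intercept at any integer in the box.
(c) Assembling these constraints gives the stated polynomial.

2*x*y^2 - 2*y^3 + 1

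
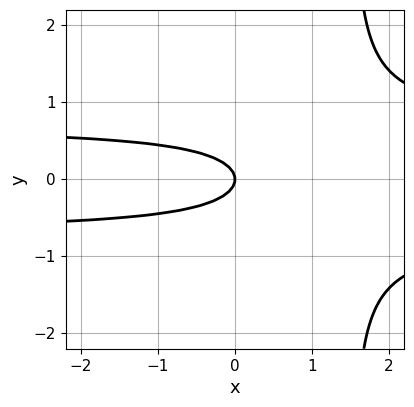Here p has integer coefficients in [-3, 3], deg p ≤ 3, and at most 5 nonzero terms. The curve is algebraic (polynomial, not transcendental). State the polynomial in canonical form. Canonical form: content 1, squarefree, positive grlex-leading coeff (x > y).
2*x*y^2 - 3*y^2 - x

1. The degree is 3 — no degree-2 curve has this shape.
2. Symmetries: mirror symmetry y ↦ −y ⇒ only even powers of y.
3. Against the integer gridlines: it meets the x-axis at x = 0 (among the integer gridlines); one y-axis crossing is at y = 0.
4. Matching integer coefficients to the picture gives p.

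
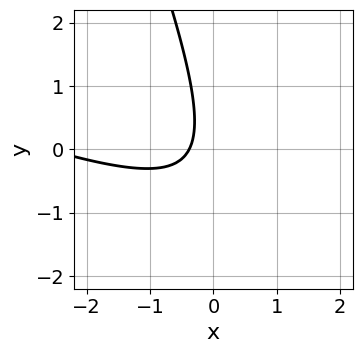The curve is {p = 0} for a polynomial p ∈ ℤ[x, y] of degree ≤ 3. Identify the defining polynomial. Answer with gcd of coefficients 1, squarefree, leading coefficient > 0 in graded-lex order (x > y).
x^2 + 3*x*y + y^2 + 3*x + 1

deg p = 2. A generic line meets the curve in up to 2 points.
From the axis intercepts and sections: no y-intercept at any integer in the box.
Putting this together gives p.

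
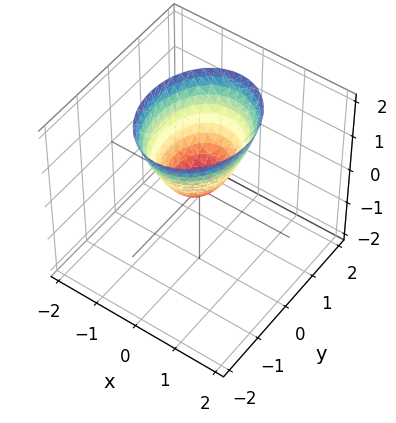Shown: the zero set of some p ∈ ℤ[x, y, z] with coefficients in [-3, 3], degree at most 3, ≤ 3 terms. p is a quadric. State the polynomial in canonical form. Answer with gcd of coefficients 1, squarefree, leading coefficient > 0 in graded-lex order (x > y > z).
3*x^2 + 2*y^2 - 2*z

First, the degree is 2 — a paraboloid; a quadric.
Next, symmetries: it's symmetric under x → −x, forcing even powers of x; the y ↦ −y reflection is a symmetry, so y appears only in even powers.
Then, from the axis intercepts and sections: it meets the z-axis at z = 0 (among the integer gridlines); it meets the x-axis at x = 0 (among the integer gridlines); one y-axis crossing is at y = 0.
Finally, matching integer coefficients to the picture gives p.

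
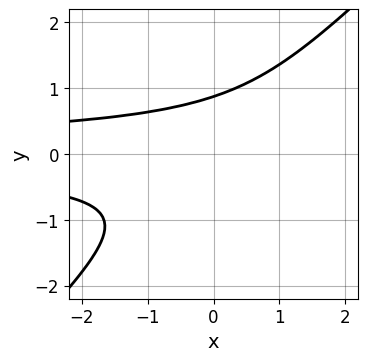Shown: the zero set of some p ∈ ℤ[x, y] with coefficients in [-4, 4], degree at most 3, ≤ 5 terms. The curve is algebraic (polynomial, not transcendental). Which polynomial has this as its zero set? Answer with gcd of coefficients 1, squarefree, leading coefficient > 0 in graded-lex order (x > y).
Degree: the shape is more complex than any degree-2 curve, so deg p = 3.
From the axis intercepts and sections: the curve avoids every integer x-axis point in the box.
Assembling these constraints gives the stated polynomial.

3*x*y^2 - 3*y^3 + 2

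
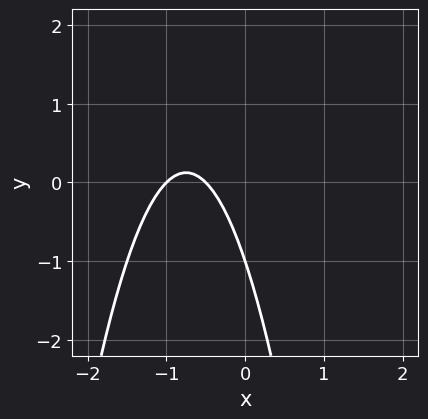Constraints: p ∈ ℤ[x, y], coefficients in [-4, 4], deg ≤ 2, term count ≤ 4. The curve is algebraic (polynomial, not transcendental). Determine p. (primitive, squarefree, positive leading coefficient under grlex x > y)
The degree is 2 — a generic line meets the curve in up to 2 points.
From the visible intercepts: it crosses the x-axis at the gridline x = -1; it meets the y-axis at y = -1 (among the integer gridlines).
Matching integer coefficients to the picture gives p.

2*x^2 + 3*x + y + 1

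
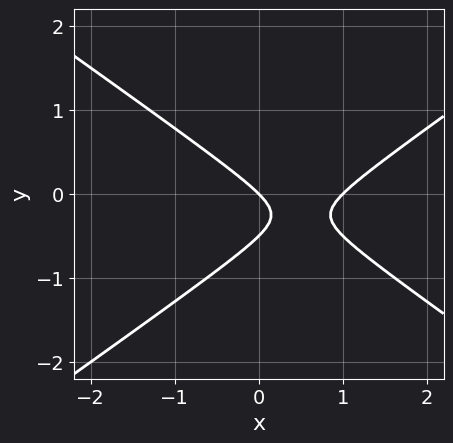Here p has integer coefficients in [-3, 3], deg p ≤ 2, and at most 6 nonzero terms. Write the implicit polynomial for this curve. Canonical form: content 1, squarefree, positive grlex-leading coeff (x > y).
x^2 - 2*y^2 - x - y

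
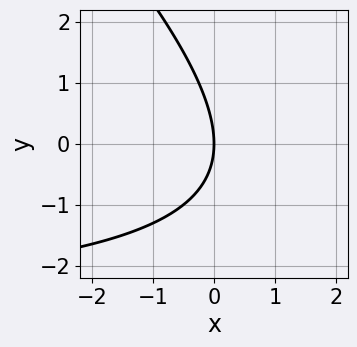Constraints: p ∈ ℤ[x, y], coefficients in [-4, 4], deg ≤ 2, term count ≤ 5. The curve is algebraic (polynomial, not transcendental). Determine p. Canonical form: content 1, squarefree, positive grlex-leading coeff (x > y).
x*y + y^2 + 3*x

Degree: no degree-1 curve has this shape, so deg p = 2.
Checking where it meets the axes: one y-axis crossing is at y = 0; one x-axis crossing is at x = 0.
Assembling these constraints gives the stated polynomial.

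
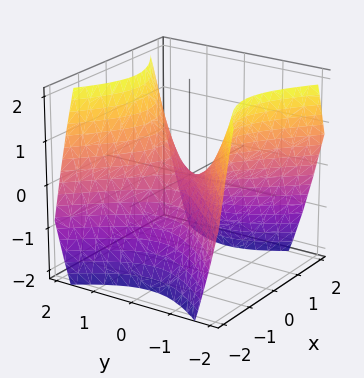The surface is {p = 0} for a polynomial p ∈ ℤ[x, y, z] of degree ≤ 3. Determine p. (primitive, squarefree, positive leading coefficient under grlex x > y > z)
x^2 - y^2 + z

1. deg p = 2.
2. Symmetries: it's symmetric under y → −y, forcing even powers of y; the x ↦ −x reflection is a symmetry, so x appears only in even powers.
3. From the visible intercepts: it meets the z-axis at z = 0 (among the integer gridlines); it crosses the y-axis at the gridline y = 0; it crosses the x-axis at the gridline x = 0.
4. Fitting integer coefficients to these (and the overall shape) gives p.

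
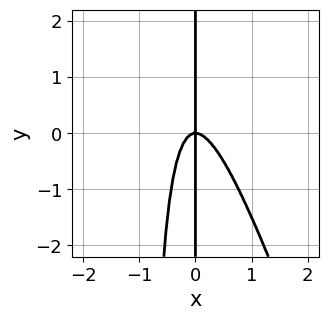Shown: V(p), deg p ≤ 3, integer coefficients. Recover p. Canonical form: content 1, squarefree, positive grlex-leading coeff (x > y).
First, deg p = 3. No degree-2 curve has this shape.
Then, checking where it meets the axes: it meets the x-axis at x = 0 (among the integer gridlines); the visible y-axis segment lies entirely on the curve.
Finally, the integer polynomial consistent with all of this is the stated p.

3*x^3 + x^2*y + x*y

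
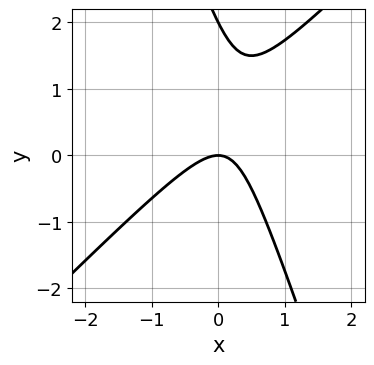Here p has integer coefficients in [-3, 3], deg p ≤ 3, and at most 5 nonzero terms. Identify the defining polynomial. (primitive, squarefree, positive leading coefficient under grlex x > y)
First, deg p = 2. The shape is more complex than any degree-1 curve.
Then, checking where it meets the axes: among the integer gridlines, it crosses the y-axis at y ∈ {0, 2}; it meets the x-axis at x = 0 (among the integer gridlines).
Finally, fitting integer coefficients to these (and the overall shape) gives p.

3*x^2 - 2*x*y - y^2 + 2*y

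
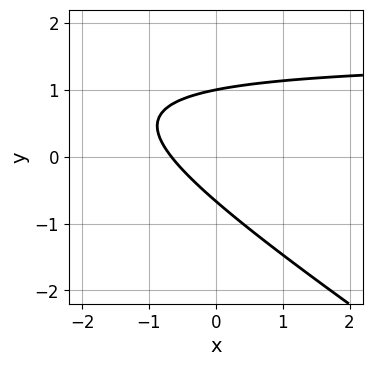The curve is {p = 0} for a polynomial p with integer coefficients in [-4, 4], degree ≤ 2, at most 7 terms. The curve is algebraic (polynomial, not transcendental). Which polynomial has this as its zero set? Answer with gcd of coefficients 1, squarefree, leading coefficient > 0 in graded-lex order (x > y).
2*x*y + 3*y^2 - 3*x - y - 2

Degree: the shape is more complex than any degree-1 curve, so deg p = 2.
Against the integer gridlines: one y-axis crossing is at y = 1.
Solving for integer coefficients yields p as stated.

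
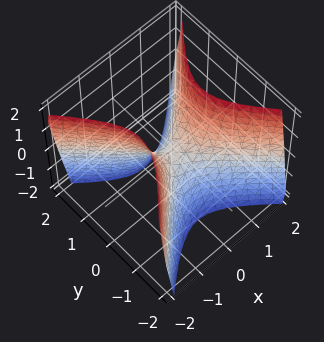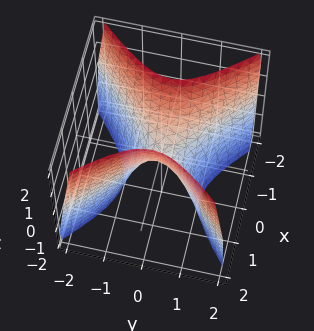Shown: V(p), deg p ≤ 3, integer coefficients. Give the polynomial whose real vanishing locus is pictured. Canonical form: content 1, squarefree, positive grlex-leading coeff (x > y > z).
2*x^2 - 2*y^2 - z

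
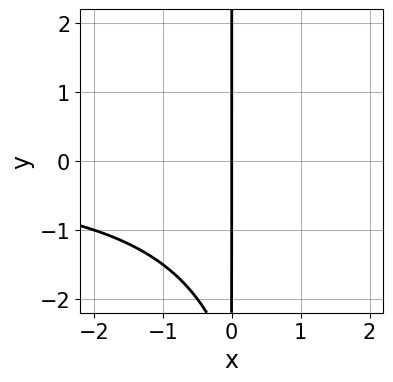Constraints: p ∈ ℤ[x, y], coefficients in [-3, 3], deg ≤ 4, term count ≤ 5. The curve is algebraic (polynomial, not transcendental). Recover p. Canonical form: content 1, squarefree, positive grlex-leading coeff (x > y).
1. deg p = 3. The shape is more complex than any degree-2 curve.
2. Reading off the gridlines: every point of the y-axis in the box is on the curve; one x-axis crossing is at x = 0.
3. Putting this together gives p.

x^2*y - x*y - 3*x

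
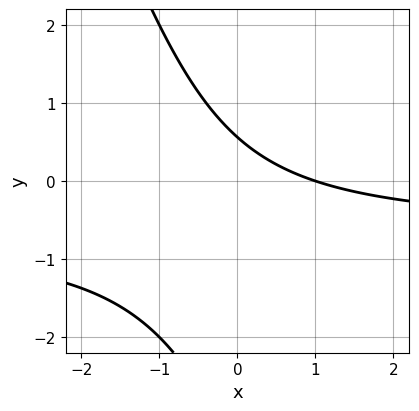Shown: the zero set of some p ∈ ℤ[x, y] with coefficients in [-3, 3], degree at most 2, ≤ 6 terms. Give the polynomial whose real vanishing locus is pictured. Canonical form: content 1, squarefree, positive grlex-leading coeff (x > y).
3*x*y + y^2 + 2*x + 3*y - 2

First, the degree is 2 — no degree-1 curve has this shape.
Next, observable constraints: it crosses the x-axis at the gridline x = 1.
Finally, together with the visible shape, these determine p as stated.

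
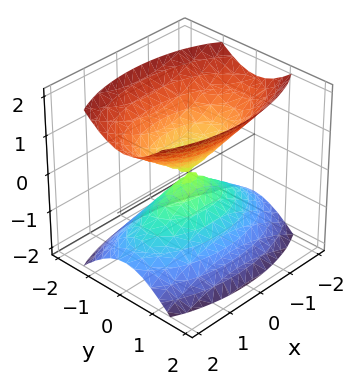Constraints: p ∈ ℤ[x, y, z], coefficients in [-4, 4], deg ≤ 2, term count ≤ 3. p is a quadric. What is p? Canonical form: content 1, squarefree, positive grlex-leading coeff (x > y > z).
I count 2 distinct pieces. Treating them together as one polynomial.
deg p = 2. A double cone through the origin; a quadric.
Symmetries: mirror symmetry x ↦ −x ⇒ only even powers of x; it's symmetric under y → −y, forcing even powers of y; it's symmetric under z → −z, forcing even powers of z.
Checking where it meets the axes: it meets the z-axis at z = 0 (among the integer gridlines); it meets the y-axis at y = 0 (among the integer gridlines).
Solving for integer coefficients yields p as stated.

x^2 + 3*y^2 - 2*z^2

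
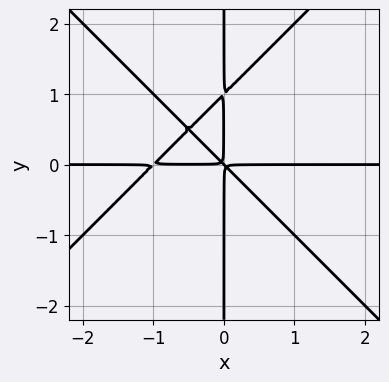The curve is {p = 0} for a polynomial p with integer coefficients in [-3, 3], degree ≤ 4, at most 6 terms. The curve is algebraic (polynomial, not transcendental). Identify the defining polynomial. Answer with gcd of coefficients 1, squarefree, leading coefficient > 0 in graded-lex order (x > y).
Degree: no degree-3 curve has this shape, so deg p = 4.
Against the integer gridlines: the visible x-axis segment lies entirely on the curve; the visible y-axis segment lies entirely on the curve.
Fitting integer coefficients to these (and the overall shape) gives p.

x^3*y - x*y^3 + x^2*y + x*y^2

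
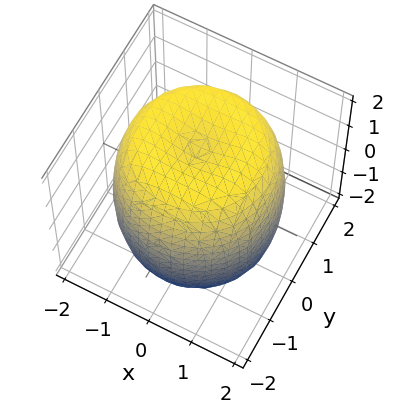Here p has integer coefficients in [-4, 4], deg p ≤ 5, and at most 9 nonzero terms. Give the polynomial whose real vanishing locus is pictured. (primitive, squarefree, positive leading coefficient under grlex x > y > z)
The degree is 4 — the shape is more complex than any degree-3 surface.
Symmetry: the surface is invariant under rotation about z: p = q(x² + y², z).
From the axis intercepts and sections: a circular section at z = 0 has radius between 1 and 2.
Matching integer coefficients to the picture gives p.

x^4 + 2*x^2*y^2 + y^4 - 2*x^2 - 2*y^2 + z^2 - 3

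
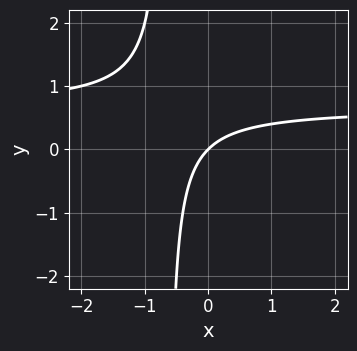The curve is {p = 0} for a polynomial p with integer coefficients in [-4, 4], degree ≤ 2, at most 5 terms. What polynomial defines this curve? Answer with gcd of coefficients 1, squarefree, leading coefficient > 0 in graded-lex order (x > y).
First, deg p = 2. The shape is more complex than any degree-1 curve.
Next, against the integer gridlines: it crosses the y-axis at the gridline y = 0; it meets the x-axis at x = 0 (among the integer gridlines).
Finally, fitting integer coefficients to these (and the overall shape) gives p.

3*x*y - 2*x + 2*y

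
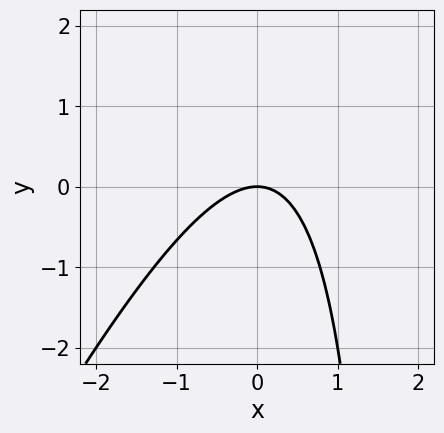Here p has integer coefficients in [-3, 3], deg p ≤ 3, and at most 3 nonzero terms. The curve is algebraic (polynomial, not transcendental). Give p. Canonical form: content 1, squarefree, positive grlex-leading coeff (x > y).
2*x^2 - x*y + 2*y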